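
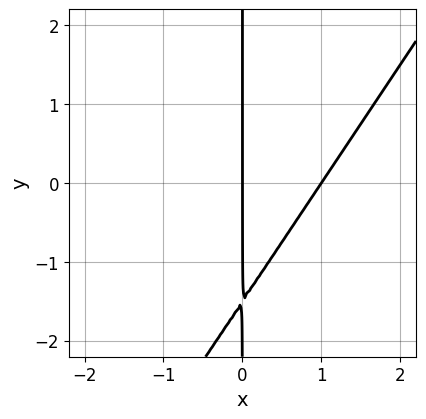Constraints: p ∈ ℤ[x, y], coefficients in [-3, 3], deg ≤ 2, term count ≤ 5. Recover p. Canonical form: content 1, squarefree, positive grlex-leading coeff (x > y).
Degree: no degree-1 curve has this shape, so deg p = 2.
Against the integer gridlines: the x-axis gridline crossings are at x ∈ {0, 1}; the visible y-axis segment lies entirely on the curve.
Fitting integer coefficients to these (and the overall shape) gives p.

3*x^2 - 2*x*y - 3*x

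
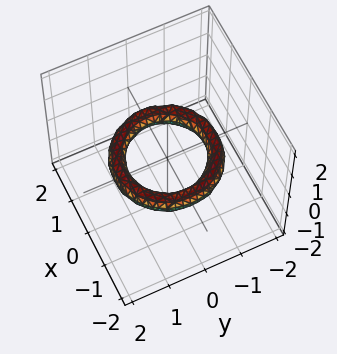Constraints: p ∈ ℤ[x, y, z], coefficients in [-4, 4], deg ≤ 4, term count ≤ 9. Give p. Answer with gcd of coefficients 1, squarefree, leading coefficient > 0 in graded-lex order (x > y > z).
x^4 + 2*x^2*y^2 + y^4 - 3*x^2 - 3*y^2 + 3*z^2 + 2

1. The degree is 4 — a generic line meets the surface in up to 4 points.
2. By symmetry, every cross-section ⟂ z is a circle, so x, y appear only via x² + y².
3. Against the integer gridlines: the surface avoids every integer z-axis point in the box; a circular section at z = 0 has radius exactly 1; the x-axis gridline crossings are at x ∈ {-1, 1}.
4. The integer polynomial consistent with all of this is the stated p.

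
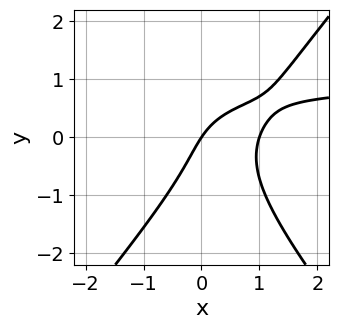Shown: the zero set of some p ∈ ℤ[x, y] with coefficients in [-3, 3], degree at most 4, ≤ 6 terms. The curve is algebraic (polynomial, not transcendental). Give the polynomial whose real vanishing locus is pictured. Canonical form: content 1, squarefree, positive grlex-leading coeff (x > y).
3*x^2*y - 2*y^3 - 3*x^2 + 3*x - 2*y

deg p = 3. A generic line meets the curve in up to 3 points.
From the axis intercepts and sections: among the integer gridlines, it crosses the x-axis at x ∈ {0, 1}; one y-axis crossing is at y = 0.
The integer polynomial consistent with all of this is the stated p.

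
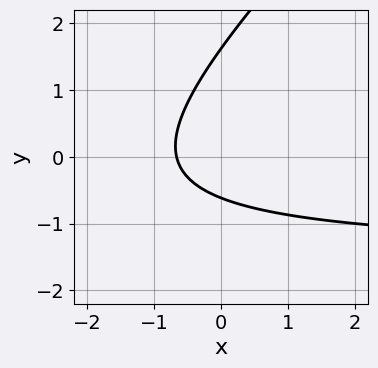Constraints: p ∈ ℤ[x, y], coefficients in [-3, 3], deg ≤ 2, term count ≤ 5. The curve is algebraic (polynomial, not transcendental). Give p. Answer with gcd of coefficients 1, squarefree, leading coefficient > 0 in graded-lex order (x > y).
First, the degree is 2 — a generic line meets the curve in up to 2 points.
Finally, putting this together gives p.

2*x*y - 2*y^2 + 3*x + 2*y + 2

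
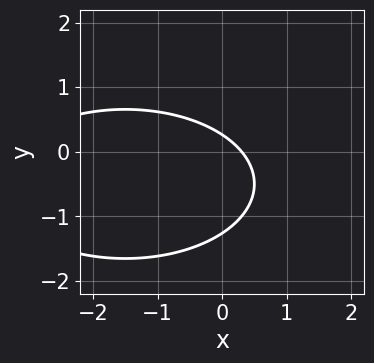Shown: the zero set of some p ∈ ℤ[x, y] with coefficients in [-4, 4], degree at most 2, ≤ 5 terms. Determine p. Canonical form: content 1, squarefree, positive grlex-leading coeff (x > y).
x^2 + 3*y^2 + 3*x + 3*y - 1

(a) The degree is 2 — no degree-1 curve has this shape.
(b) The integer polynomial consistent with all of this is the stated p.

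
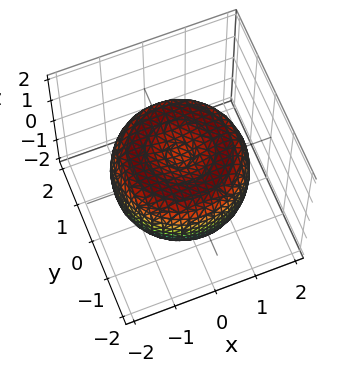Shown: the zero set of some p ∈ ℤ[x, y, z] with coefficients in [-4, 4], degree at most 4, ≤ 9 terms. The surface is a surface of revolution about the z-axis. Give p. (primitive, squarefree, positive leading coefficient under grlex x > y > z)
The degree is 4 — a generic line meets the surface in up to 4 points.
Symmetries: rotational symmetry about the z-axis ⇒ p depends on x, y only through x² + y².
Observable constraints: a circular section at z = -1 has radius exactly 1.
Solving for integer coefficients yields p as stated.

x^4 + 2*x^2*y^2 + y^4 - 2*x^2 - 2*y^2 + 2*z^2 - 1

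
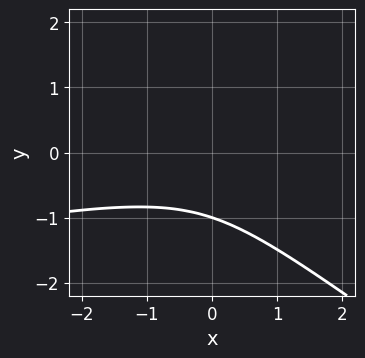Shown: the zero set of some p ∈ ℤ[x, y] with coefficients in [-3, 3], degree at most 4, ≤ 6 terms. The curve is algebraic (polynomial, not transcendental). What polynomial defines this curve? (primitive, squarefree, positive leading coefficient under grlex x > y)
deg p = 3. A generic line meets the curve in up to 3 points.
From the axis intercepts and sections: the curve avoids every integer x-axis point in the box; one y-axis crossing is at y = -1.
Solving for integer coefficients yields p as stated.

2*x*y^2 + 3*y^3 + x^2 - x*y + 3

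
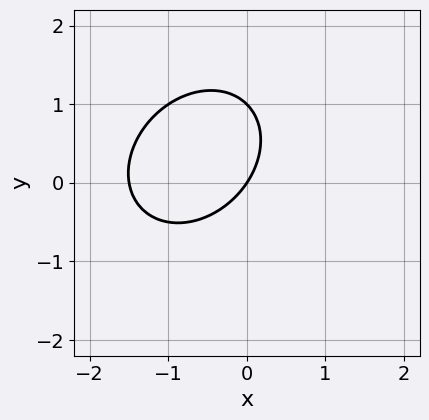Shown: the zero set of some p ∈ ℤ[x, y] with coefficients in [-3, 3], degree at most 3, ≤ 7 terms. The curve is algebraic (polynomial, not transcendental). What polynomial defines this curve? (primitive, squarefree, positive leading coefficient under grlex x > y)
2*x^2 - x*y + 2*y^2 + 3*x - 2*y

1. deg p = 2. No degree-1 curve has this shape.
2. Observable constraints: it crosses the x-axis at the gridline x = 0; among the integer gridlines, it crosses the y-axis at y ∈ {0, 1}.
3. Putting this together gives p.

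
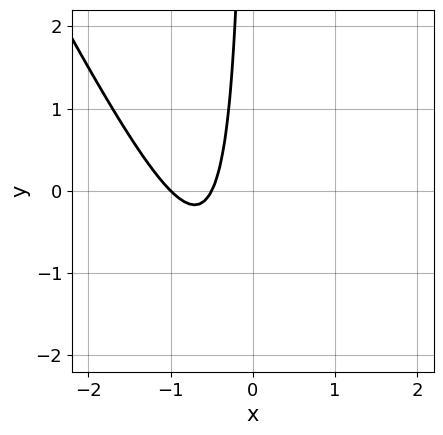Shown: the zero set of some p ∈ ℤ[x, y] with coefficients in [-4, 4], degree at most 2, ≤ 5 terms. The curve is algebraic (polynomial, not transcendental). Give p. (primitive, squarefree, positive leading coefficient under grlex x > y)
1. Degree: no degree-1 curve has this shape, so deg p = 2.
2. Against the integer gridlines: it crosses the x-axis at the gridline x = -1; the curve avoids every integer y-axis point in the box.
3. Solving for integer coefficients yields p as stated.

2*x^2 + x*y + 3*x + 1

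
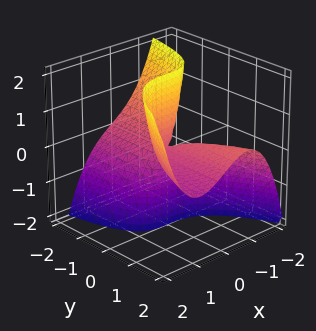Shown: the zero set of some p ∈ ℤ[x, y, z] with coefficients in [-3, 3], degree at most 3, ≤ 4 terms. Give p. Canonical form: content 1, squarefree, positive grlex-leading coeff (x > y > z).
Degree: the shape is more complex than any degree-2 surface, so deg p = 3.
From the visible intercepts: every point of the z-axis in the box is on the surface; it meets the x-axis at x = 0 (among the integer gridlines); every point of the y-axis in the box is on the surface.
Matching integer coefficients to the picture gives p.

2*x^3 - 2*x*y - 3*y*z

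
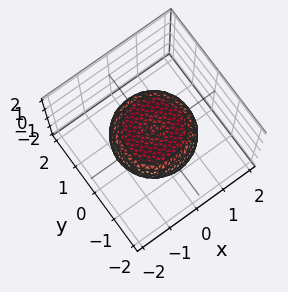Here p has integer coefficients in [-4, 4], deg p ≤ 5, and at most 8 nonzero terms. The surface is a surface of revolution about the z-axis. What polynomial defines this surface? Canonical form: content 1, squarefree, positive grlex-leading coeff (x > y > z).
1. deg p = 4.
2. By symmetry, the z-axis is an axis of rotation, so x and y enter only as x² + y².
3. Checking where it meets the axes: a circular section at z = 0 has radius between 1 and 2.
4. Putting this together gives p.

x^4 + 2*x^2*y^2 + y^4 - x^2 - y^2 + 3*z^2 - 1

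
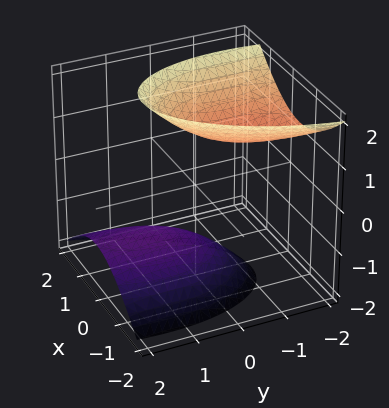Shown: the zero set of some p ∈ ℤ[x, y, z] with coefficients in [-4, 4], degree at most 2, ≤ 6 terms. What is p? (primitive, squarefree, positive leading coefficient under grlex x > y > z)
3*x^2 - x*y + y^2 + 2*y*z - 2*z^2 + 3

The picture has 2 separate pieces. Treating them together as one polynomial.
deg p = 2. A generic line meets the surface in up to 2 points.
Reading off the gridlines: no y-intercept at any integer in the box; the surface avoids every integer x-axis point in the box.
Assembling these constraints gives the stated polynomial.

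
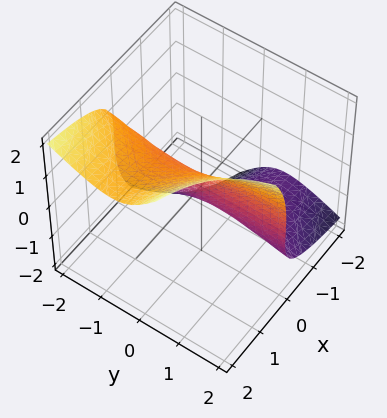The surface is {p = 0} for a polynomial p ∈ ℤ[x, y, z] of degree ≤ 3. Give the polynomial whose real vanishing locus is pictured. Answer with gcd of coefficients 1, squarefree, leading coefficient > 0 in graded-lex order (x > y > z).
(a) Degree: the shape is more complex than any degree-2 surface, so deg p = 3.
(b) Checking where it meets the axes: one z-axis crossing is at z = 0; it crosses the x-axis at the gridline x = 0; every point of the y-axis in the box is on the surface.
(c) Fitting integer coefficients to these (and the overall shape) gives p.

2*x*y^2 + 2*x*y*z - z^3 + 2*x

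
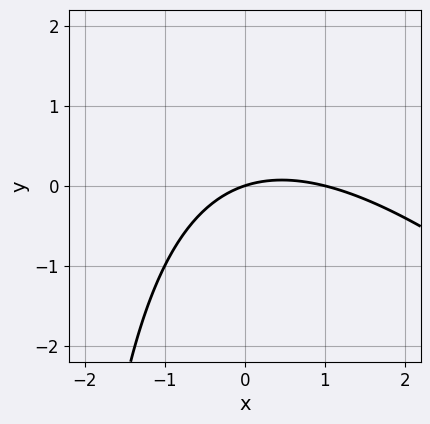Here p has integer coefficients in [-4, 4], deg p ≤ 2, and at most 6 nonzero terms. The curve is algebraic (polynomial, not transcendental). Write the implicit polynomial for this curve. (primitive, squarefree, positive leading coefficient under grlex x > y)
deg p = 2.
From the axis intercepts and sections: the x-axis gridline crossings are at x ∈ {0, 1}; one y-axis crossing is at y = 0.
Together with the visible shape, these determine p as stated.

x^2 + x*y - x + 3*y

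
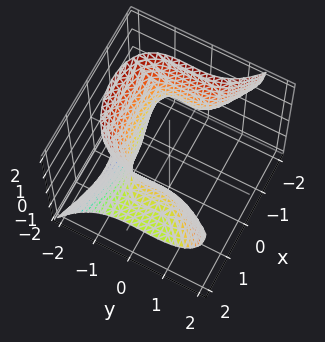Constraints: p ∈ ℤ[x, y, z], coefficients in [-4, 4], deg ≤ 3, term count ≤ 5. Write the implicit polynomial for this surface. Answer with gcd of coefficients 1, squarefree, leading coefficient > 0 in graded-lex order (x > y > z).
1. The degree is 3 — a generic line meets the surface in up to 3 points.
2. Observable constraints: no x-intercept at any integer in the box; it misses every integer gridline on the z-axis.
3. Solving for integer coefficients yields p as stated.

2*x^2*z + x*y^2 - 2*y^3 - 2*z^2 - 1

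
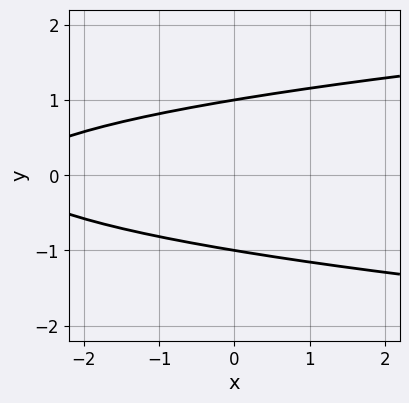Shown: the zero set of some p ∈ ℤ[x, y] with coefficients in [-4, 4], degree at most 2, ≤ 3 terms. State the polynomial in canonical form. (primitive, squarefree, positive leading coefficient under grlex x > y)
3*y^2 - x - 3

1. The degree is 2 — the shape is more complex than any degree-1 curve.
2. Symmetries: mirror symmetry y ↦ −y ⇒ only even powers of y.
3. Observable constraints: the y-axis gridline crossings are at y ∈ {-1, 1}; the curve avoids every integer x-axis point in the box.
4. These observations pin down the coefficients.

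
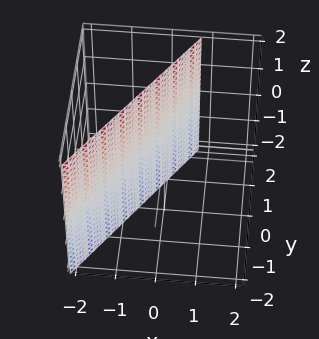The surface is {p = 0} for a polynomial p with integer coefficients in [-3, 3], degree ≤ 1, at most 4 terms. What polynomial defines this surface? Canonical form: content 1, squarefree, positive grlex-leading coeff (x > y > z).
3*x - 2*y + 2

(a) Degree: the surface is flat (a plane), so deg p = 1.
(b) From the visible intercepts: no z-intercept at any integer in the box; it crosses the y-axis at the gridline y = 1.
(c) These observations pin down the coefficients.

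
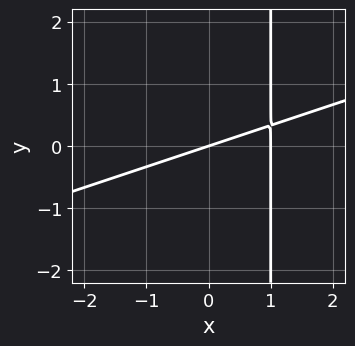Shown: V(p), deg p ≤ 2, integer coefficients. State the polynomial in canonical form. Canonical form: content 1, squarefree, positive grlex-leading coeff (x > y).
x^2 - 3*x*y - x + 3*y

(a) deg p = 2. A generic line meets the curve in up to 2 points.
(b) Observable constraints: it crosses the y-axis at the gridline y = 0; among the integer gridlines, it crosses the x-axis at x ∈ {0, 1}.
(c) Fitting integer coefficients to these (and the overall shape) gives p.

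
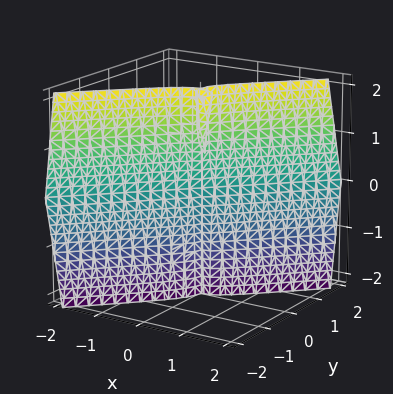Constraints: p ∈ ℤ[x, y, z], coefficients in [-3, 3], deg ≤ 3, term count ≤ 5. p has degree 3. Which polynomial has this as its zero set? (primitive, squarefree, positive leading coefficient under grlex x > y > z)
2*x^3 + x*y*z - 2*y^3

The picture has 3 separate pieces. They look like related sheets of one shape, so recover p as a whole.
Degree: no degree-2 surface has this shape, so deg p = 3.
Observable constraints: one y-axis crossing is at y = 0; it meets the x-axis at x = 0 (among the integer gridlines).
Fitting integer coefficients to these (and the overall shape) gives p. Check: (0, 0, -2) on the z-axis lies on the surface, and p(0, 0, -2) = 0. ✓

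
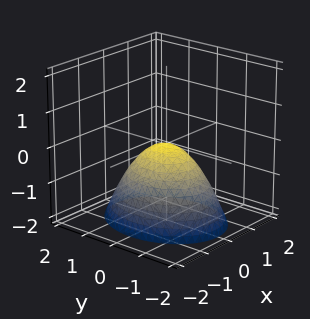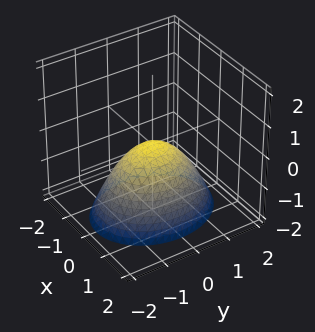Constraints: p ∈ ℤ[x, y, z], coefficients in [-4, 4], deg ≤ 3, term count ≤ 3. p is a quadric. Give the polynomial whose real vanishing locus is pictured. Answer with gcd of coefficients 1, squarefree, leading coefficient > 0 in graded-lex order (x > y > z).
3*x^2 + 2*y^2 + 3*z

First, deg p = 2. A paraboloid; a quadric.
Next, symmetries: mirror symmetry x ↦ −x ⇒ only even powers of x; the y ↦ −y reflection is a symmetry, so y appears only in even powers.
Next, observable constraints: it meets the x-axis at x = 0 (among the integer gridlines); it meets the y-axis at y = 0 (among the integer gridlines); it meets the z-axis at z = 0 (among the integer gridlines).
Finally, these observations pin down the coefficients.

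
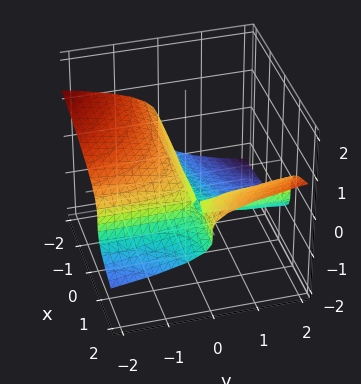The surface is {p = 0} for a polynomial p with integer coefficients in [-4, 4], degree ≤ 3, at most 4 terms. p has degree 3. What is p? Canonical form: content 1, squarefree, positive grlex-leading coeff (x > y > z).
3*z^3 - x*y + z^2 + y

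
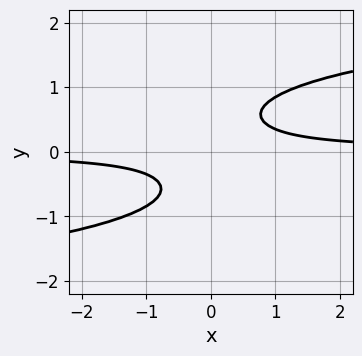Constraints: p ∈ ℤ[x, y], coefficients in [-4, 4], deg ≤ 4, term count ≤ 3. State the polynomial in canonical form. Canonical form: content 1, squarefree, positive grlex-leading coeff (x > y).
3*y^4 - 3*x*y + 1

1. Degree: the shape is more complex than any degree-3 curve, so deg p = 4.
2. Reading off the gridlines: the curve avoids every integer y-axis point in the box; the curve avoids every integer x-axis point in the box.
3. Putting this together gives p.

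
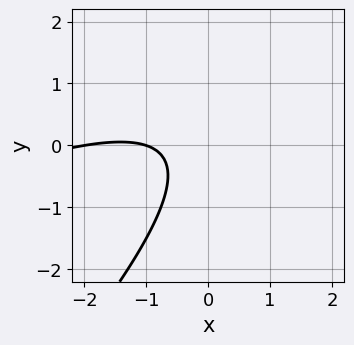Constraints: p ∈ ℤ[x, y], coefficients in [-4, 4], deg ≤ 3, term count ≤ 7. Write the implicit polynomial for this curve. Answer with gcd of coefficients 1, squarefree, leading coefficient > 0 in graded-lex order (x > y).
1. The degree is 2 — no degree-1 curve has this shape.
2. Against the integer gridlines: no y-intercept at any integer in the box; the x-axis gridline crossings are at x ∈ {-2, -1}.
3. Solving for integer coefficients yields p as stated.

x^2 - 3*x*y + 2*y^2 + 3*x + 2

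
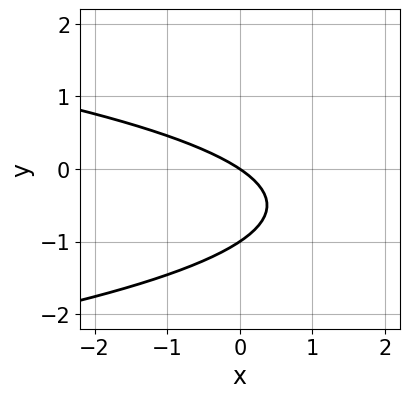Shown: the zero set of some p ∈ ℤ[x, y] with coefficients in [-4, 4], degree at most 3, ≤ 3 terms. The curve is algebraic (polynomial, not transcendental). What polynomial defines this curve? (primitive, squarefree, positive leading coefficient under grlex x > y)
3*y^2 + 2*x + 3*y

First, degree: no degree-1 curve has this shape, so deg p = 2.
Then, from the visible intercepts: one x-axis crossing is at x = 0; among the integer gridlines, it crosses the y-axis at y ∈ {-1, 0}.
Finally, assembling these constraints gives the stated polynomial.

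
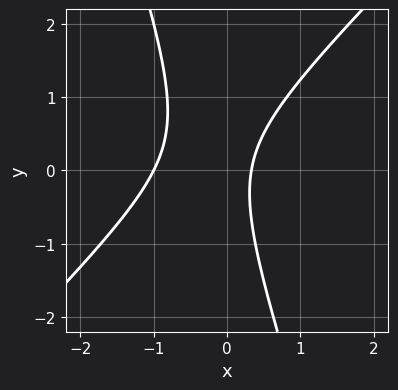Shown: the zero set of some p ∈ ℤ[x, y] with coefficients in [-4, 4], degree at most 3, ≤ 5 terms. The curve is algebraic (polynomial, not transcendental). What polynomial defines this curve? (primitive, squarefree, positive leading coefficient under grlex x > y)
3*x^2 - 2*x*y - y^2 + 2*x - 1

1. deg p = 2. A generic line meets the curve in up to 2 points.
2. Checking where it meets the axes: it misses every integer gridline on the y-axis; it meets the x-axis at x = -1 (among the integer gridlines).
3. Solving for integer coefficients yields p as stated.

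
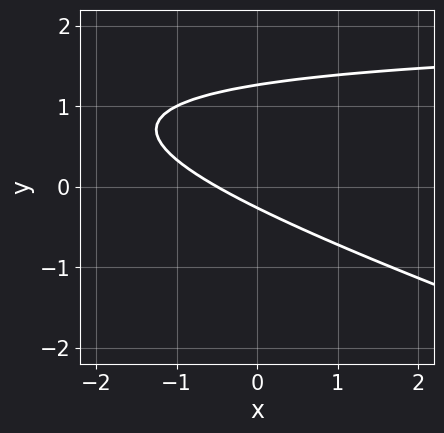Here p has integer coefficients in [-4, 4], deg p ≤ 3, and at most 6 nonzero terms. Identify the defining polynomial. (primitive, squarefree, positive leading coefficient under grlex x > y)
x*y + 3*y^2 - 2*x - 3*y - 1

deg p = 2.
The integer polynomial consistent with all of this is the stated p.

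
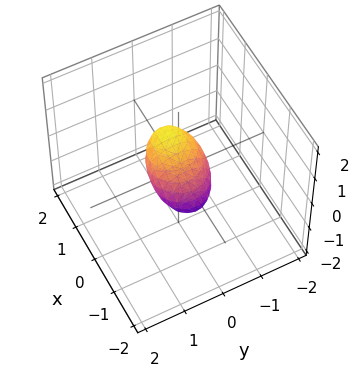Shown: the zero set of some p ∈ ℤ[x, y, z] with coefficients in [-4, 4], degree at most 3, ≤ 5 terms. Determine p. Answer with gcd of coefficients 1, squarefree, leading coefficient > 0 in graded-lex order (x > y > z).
Degree: the shape is more complex than any degree-1 surface, so deg p = 2.
Matching integer coefficients to the picture gives p.

2*x^2 - 3*x*z + 2*y^2 + 3*z^2 - 1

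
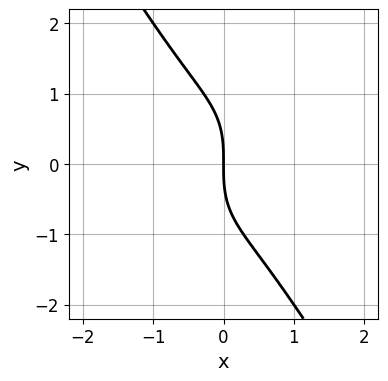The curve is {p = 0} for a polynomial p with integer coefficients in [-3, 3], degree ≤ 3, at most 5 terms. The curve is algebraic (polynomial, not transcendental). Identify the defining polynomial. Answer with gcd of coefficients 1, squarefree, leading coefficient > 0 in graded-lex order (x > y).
1. The degree is 3 — the shape is more complex than any degree-2 curve.
2. Observable constraints: it meets the x-axis at x = 0 (among the integer gridlines); it meets the y-axis at y = 0 (among the integer gridlines).
3. Matching integer coefficients to the picture gives p.

3*x^3 - x^2*y + y^3 + 3*x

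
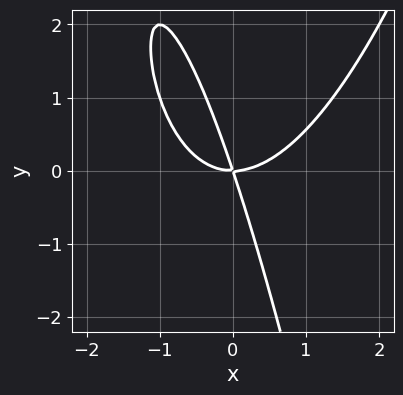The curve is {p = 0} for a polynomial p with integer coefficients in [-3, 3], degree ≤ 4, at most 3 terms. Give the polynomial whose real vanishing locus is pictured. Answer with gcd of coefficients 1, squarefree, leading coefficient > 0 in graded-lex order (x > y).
2*x^3 - 3*x*y - y^2

Degree: a generic line meets the curve in up to 3 points, so deg p = 3.
From the visible intercepts: it crosses the y-axis at the gridline y = 0; one x-axis crossing is at x = 0.
The integer polynomial consistent with all of this is the stated p.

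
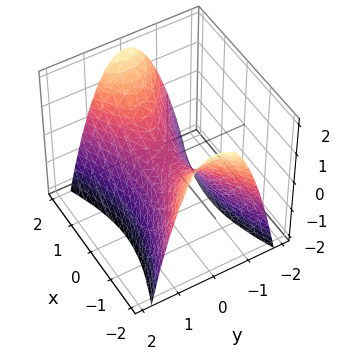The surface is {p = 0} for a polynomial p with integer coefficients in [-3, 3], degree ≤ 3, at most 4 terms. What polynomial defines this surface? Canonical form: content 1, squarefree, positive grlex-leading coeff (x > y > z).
x^2 - 3*y^2 - 2*z

(a) Degree: a hyperbolic paraboloid; a quadric, so deg p = 2.
(b) Symmetries: it's symmetric under y → −y, forcing even powers of y; it's symmetric under x → −x, forcing even powers of x.
(c) Observable constraints: it crosses the x-axis at the gridline x = 0; it crosses the z-axis at the gridline z = 0.
(d) The integer polynomial consistent with all of this is the stated p.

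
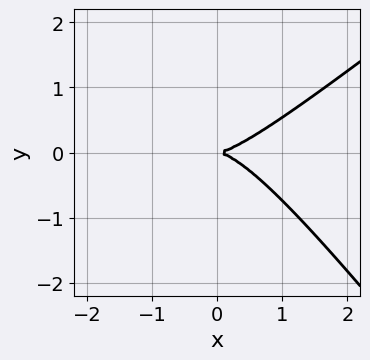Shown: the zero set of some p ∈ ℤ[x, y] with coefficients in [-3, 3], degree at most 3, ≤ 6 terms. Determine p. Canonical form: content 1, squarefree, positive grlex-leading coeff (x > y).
2*x^3 - x^2*y - 2*x*y^2 - 3*y^2

First, degree: the shape is more complex than any degree-2 curve, so deg p = 3.
Next, reading off the gridlines: it meets the x-axis at x = 0 (among the integer gridlines); it crosses the y-axis at the gridline y = 0.
Finally, putting this together gives p.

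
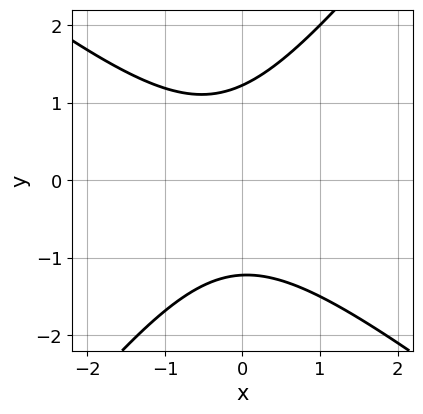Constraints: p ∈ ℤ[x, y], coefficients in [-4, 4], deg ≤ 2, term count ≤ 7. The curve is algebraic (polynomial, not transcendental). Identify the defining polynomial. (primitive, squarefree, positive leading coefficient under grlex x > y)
2*x^2 + x*y - 2*y^2 + x + 3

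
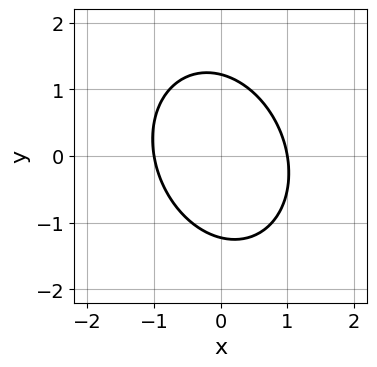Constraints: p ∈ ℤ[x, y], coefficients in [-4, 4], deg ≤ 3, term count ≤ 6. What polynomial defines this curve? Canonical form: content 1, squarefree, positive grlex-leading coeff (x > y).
3*x^2 + x*y + 2*y^2 - 3

Degree: the shape is more complex than any degree-1 curve, so deg p = 2.
Observable constraints: among the integer gridlines, it crosses the x-axis at x ∈ {-1, 1}.
Fitting integer coefficients to these (and the overall shape) gives p.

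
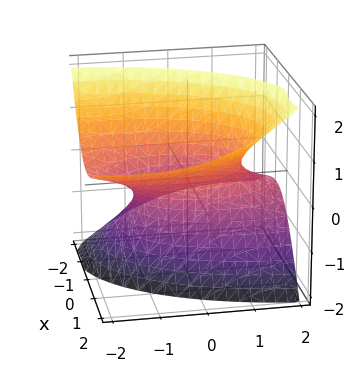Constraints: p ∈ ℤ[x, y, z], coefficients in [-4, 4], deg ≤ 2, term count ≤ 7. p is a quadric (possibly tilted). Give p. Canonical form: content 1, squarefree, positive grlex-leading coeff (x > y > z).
First, deg p = 2.
Then, checking where it meets the axes: no z-intercept at any integer in the box.
Finally, putting this together gives p.

3*x^2 - 3*x*z + y^2 + 3*y*z - 3*z^2 - 2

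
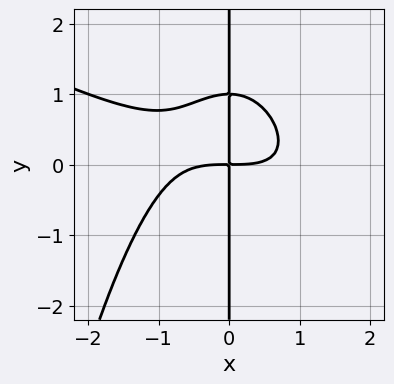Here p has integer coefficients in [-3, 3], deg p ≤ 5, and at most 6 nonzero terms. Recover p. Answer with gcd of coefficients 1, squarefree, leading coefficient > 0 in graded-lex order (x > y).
x^4 + 2*x^3*y + 3*x*y^2 - 3*x*y

First, deg p = 4.
Then, observable constraints: the visible y-axis segment lies entirely on the curve.
Finally, putting this together gives p.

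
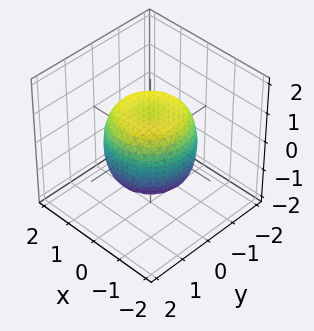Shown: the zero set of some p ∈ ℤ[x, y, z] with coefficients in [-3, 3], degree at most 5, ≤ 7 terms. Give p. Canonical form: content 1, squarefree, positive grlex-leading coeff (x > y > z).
x^4 + 2*x^2*y^2 + y^4 - x^2 - y^2 + z^2 - 1

1. deg p = 4. The shape is more complex than any degree-3 surface.
2. Symmetry: the z-axis is an axis of rotation, so x and y enter only as x² + y².
3. Against the integer gridlines: a circular section at z = 0 has radius between 1 and 2; among the integer gridlines, it crosses the z-axis at z ∈ {-1, 1}.
4. The integer polynomial consistent with all of this is the stated p.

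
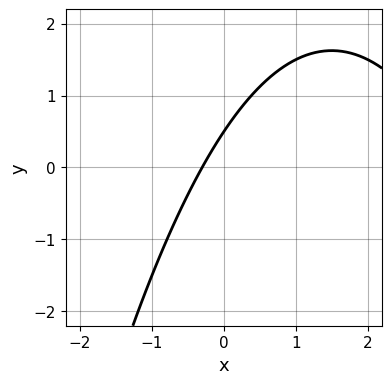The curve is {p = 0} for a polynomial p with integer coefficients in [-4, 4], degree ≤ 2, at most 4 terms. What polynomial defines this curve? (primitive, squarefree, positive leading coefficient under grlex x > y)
x^2 - 3*x + 2*y - 1

Degree: no degree-1 curve has this shape, so deg p = 2.
Matching integer coefficients to the picture gives p.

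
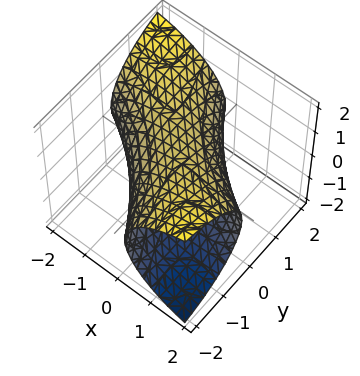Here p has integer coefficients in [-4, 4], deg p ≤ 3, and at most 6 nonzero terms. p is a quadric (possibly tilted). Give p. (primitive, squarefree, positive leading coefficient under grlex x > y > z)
Degree: a generic line meets the surface in up to 2 points, so deg p = 2.
Matching integer coefficients to the picture gives p.

x^2 + 3*x*y + y^2 + 2*z^2 - 3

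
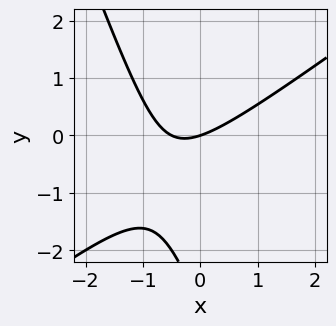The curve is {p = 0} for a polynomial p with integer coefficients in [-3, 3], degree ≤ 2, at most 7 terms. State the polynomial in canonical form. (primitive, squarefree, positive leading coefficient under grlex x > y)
deg p = 2. The shape is more complex than any degree-1 curve.
Observable constraints: it meets the y-axis at y = 0 (among the integer gridlines); it crosses the x-axis at the gridline x = 0.
Matching integer coefficients to the picture gives p.

2*x^2 - 2*x*y - y^2 + x - 3*y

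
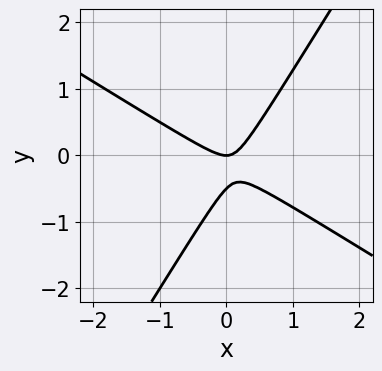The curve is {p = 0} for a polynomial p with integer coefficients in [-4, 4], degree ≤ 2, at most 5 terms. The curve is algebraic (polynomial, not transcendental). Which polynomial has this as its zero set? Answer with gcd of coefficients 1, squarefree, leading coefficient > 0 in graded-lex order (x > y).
2*x^2 + 2*x*y - 2*y^2 - y

First, the degree is 2 — no degree-1 curve has this shape.
Next, observable constraints: it crosses the y-axis at the gridline y = 0; it crosses the x-axis at the gridline x = 0.
Finally, assembling these constraints gives the stated polynomial.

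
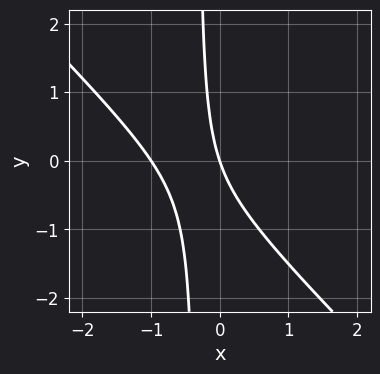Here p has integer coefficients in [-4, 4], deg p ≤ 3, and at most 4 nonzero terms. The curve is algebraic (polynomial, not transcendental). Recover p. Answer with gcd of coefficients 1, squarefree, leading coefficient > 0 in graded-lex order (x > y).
1. The degree is 2 — a generic line meets the curve in up to 2 points.
2. Observable constraints: the x-axis gridline crossings are at x ∈ {-1, 0}; it crosses the y-axis at the gridline y = 0.
3. Putting this together gives p.

3*x^2 + 3*x*y + 3*x + y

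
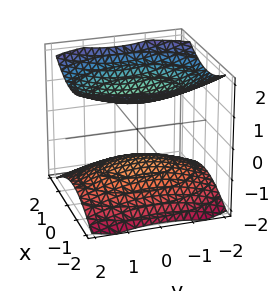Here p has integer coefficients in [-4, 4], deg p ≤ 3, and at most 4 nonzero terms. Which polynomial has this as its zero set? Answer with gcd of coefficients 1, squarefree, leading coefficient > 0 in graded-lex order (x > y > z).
1. The picture has 2 separate pieces. Treating them together as one polynomial.
2. Degree: two sheets facing apart; a quadric, so deg p = 2.
3. Symmetries: it's symmetric under z → −z, forcing even powers of z; mirror symmetry x ↦ −x ⇒ only even powers of x; mirror symmetry y ↦ −y ⇒ only even powers of y.
4. Reading off the gridlines: the z-axis gridline crossings are at z ∈ {-1, 1}; the surface avoids every integer y-axis point in the box; it misses every integer gridline on the x-axis.
5. Matching integer coefficients to the picture gives p.

2*x^2 + y^2 - 3*z^2 + 3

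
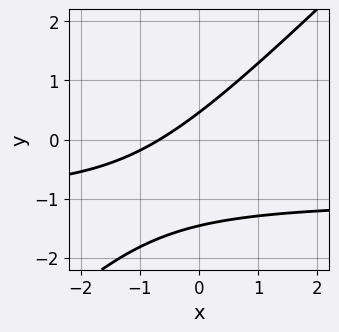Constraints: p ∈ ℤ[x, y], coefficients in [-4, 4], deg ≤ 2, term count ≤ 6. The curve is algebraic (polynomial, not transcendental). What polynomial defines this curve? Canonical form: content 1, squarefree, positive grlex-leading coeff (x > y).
3*x*y - 3*y^2 + 3*x - 3*y + 2

1. The degree is 2 — the shape is more complex than any degree-1 curve.
2. The integer polynomial consistent with all of this is the stated p.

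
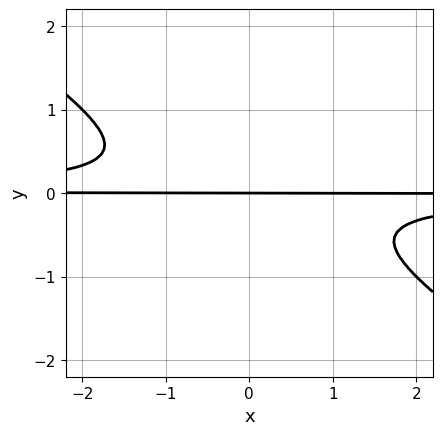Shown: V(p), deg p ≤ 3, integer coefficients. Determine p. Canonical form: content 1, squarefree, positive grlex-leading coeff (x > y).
2*x*y^2 + 3*y^3 + y

Degree: the shape is more complex than any degree-2 curve, so deg p = 3.
Observable constraints: it crosses the y-axis at the gridline y = 0; the visible x-axis segment lies entirely on the curve.
Assembling these constraints gives the stated polynomial.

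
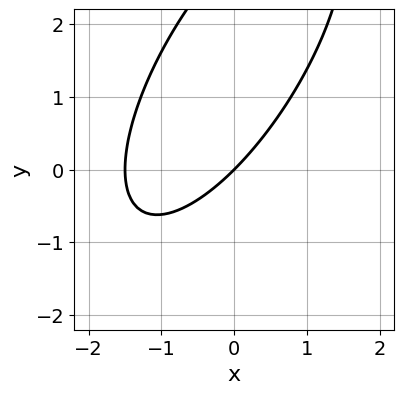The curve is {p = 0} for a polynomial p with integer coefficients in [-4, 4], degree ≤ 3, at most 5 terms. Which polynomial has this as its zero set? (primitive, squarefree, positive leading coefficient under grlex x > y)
2*x^2 - 2*x*y + y^2 + 3*x - 3*y

First, deg p = 2. The shape is more complex than any degree-1 curve.
Then, reading off the gridlines: one x-axis crossing is at x = 0; it crosses the y-axis at the gridline y = 0.
Finally, together with the visible shape, these determine p as stated.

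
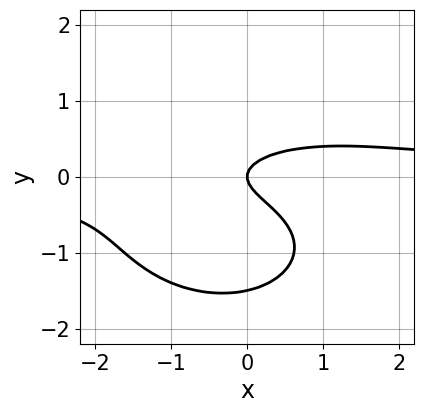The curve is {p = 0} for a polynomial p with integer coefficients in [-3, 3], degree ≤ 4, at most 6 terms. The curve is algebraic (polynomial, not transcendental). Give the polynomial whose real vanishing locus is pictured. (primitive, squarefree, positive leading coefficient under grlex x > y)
x^2*y + 2*y^3 + 3*y^2 - x

(a) deg p = 3. The shape is more complex than any degree-2 curve.
(b) Checking where it meets the axes: it meets the x-axis at x = 0 (among the integer gridlines); one y-axis crossing is at y = 0.
(c) Together with the visible shape, these determine p as stated.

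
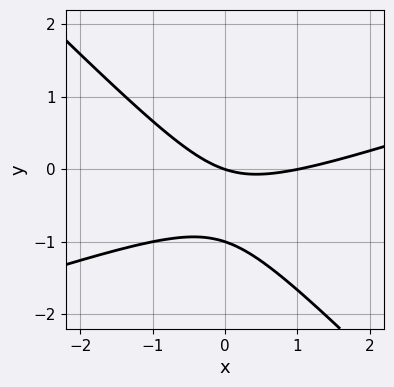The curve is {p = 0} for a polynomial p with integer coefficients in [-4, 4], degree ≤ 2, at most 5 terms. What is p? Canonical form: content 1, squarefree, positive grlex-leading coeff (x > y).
x^2 - 2*x*y - 3*y^2 - x - 3*y

The degree is 2 — no degree-1 curve has this shape.
Against the integer gridlines: among the integer gridlines, it crosses the y-axis at y ∈ {-1, 0}; the x-axis gridline crossings are at x ∈ {0, 1}.
Fitting integer coefficients to these (and the overall shape) gives p.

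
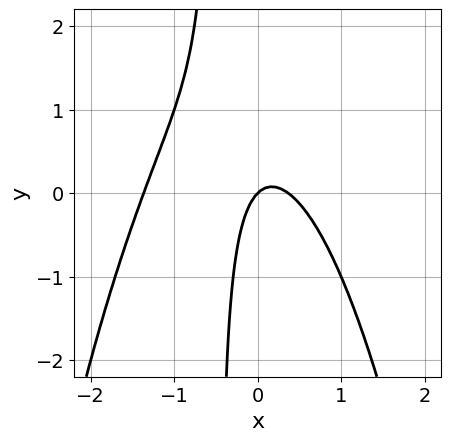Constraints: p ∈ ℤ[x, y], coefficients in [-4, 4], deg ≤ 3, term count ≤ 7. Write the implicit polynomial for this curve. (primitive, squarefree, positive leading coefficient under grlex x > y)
First, the degree is 3 — no degree-2 curve has this shape.
Next, checking where it meets the axes: it crosses the x-axis at the gridline x = 0; it meets the y-axis at y = 0 (among the integer gridlines).
Finally, fitting integer coefficients to these (and the overall shape) gives p.

2*x^3 + 2*x^2 + 2*x*y - x + y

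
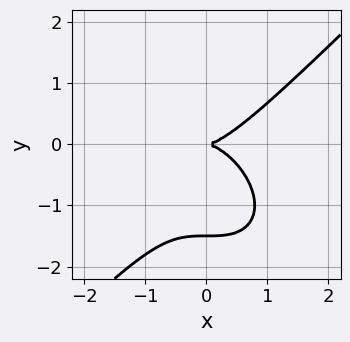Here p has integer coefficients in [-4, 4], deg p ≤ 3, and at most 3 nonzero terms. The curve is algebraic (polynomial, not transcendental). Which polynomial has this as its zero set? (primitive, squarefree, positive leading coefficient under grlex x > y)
2*x^3 - 2*y^3 - 3*y^2

First, degree: a generic line meets the curve in up to 3 points, so deg p = 3.
Then, checking where it meets the axes: it crosses the x-axis at the gridline x = 0; one y-axis crossing is at y = 0.
Finally, the integer polynomial consistent with all of this is the stated p.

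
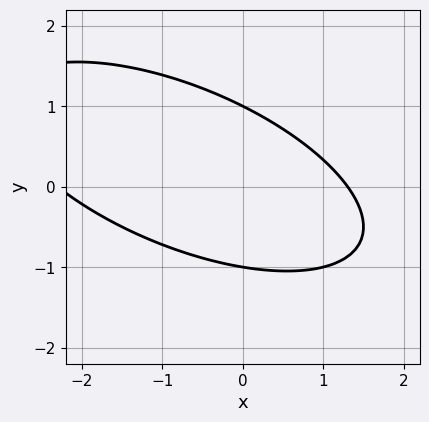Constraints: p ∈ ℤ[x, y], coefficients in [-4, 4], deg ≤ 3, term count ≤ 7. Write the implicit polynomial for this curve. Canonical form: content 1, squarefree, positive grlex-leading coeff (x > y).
Degree: a generic line meets the curve in up to 2 points, so deg p = 2.
From the visible intercepts: among the integer gridlines, it crosses the y-axis at y ∈ {-1, 1}.
These observations pin down the coefficients.

x^2 + 2*x*y + 3*y^2 + x - 3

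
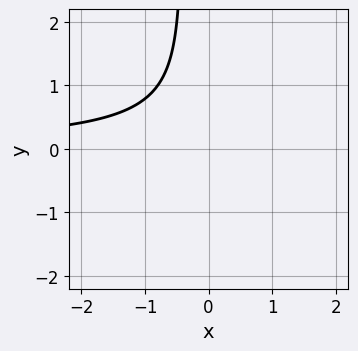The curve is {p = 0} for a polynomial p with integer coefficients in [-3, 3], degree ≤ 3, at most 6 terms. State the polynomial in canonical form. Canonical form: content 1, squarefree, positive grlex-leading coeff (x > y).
2*x*y^2 + 3*x*y + y^2 + 3

First, the degree is 3 — a generic line meets the curve in up to 3 points.
Next, reading off the gridlines: the curve avoids every integer x-axis point in the box; it misses every integer gridline on the y-axis.
Finally, matching integer coefficients to the picture gives p.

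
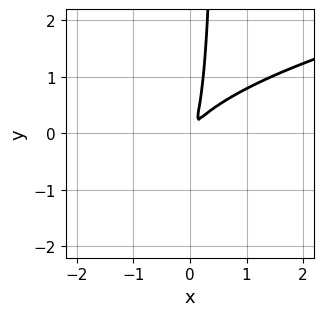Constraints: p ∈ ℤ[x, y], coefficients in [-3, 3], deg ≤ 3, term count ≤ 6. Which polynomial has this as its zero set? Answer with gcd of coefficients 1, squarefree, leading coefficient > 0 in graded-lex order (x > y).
(a) The degree is 3 — no degree-2 curve has this shape.
(b) The integer polynomial consistent with all of this is the stated p.

2*x*y^2 - 3*x^2 + 3*x*y - y^2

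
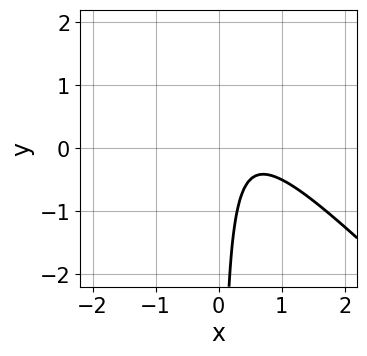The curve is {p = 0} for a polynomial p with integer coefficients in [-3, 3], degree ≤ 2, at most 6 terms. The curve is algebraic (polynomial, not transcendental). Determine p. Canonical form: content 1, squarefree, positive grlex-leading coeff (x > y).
deg p = 2. No degree-1 curve has this shape.
Reading off the gridlines: no y-intercept at any integer in the box; the curve avoids every integer x-axis point in the box.
Together with the visible shape, these determine p as stated.

2*x^2 + 2*x*y - 2*x + 1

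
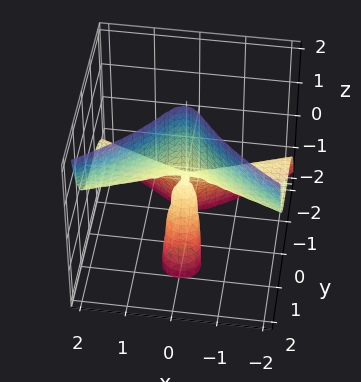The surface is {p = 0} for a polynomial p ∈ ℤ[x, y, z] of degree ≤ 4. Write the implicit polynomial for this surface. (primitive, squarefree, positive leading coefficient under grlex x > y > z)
(a) deg p = 3.
(b) From the visible intercepts: the visible z-axis segment lies entirely on the surface; it crosses the y-axis at the gridline y = 0; the visible x-axis segment lies entirely on the surface.
(c) Putting this together gives p.

2*x^2*z - 2*y^3 - y*z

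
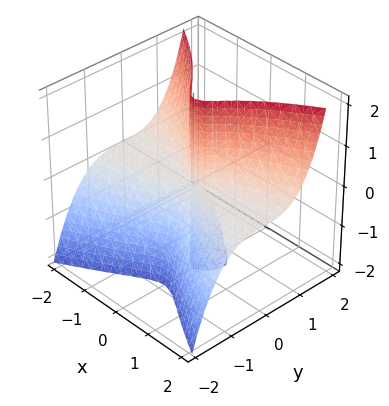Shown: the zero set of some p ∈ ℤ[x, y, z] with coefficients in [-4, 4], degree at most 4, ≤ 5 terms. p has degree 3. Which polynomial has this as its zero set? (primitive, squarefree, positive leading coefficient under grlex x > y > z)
2*x^2*z - 3*y^3 - y*z

(a) The degree is 3 — a generic line meets the surface in up to 3 points.
(b) Observable constraints: it meets the y-axis at y = 0 (among the integer gridlines); every point of the z-axis in the box is on the surface; the visible x-axis segment lies entirely on the surface.
(c) Fitting integer coefficients to these (and the overall shape) gives p.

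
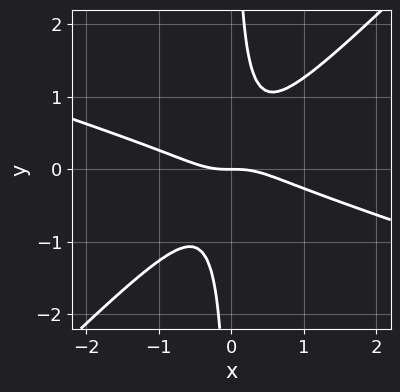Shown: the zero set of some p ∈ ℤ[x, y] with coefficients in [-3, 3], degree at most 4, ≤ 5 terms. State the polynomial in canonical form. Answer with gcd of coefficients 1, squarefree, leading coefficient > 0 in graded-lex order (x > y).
First, the degree is 3 — a generic line meets the curve in up to 3 points.
Next, checking where it meets the axes: it meets the y-axis at y = 0 (among the integer gridlines); one x-axis crossing is at x = 0.
Finally, fitting integer coefficients to these (and the overall shape) gives p.

x^3 + 2*x^2*y - 3*x*y^2 + y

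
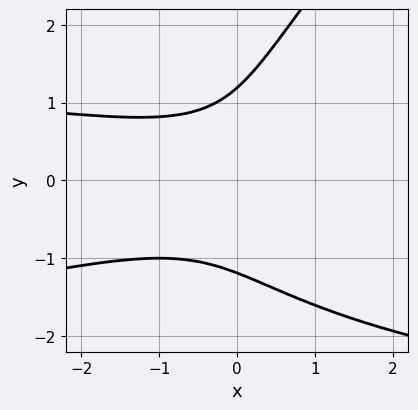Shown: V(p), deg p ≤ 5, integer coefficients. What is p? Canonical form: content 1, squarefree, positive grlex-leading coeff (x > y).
x*y^3 - y^4 + 3*x*y^2 + x^2 + 2

(a) deg p = 4.
(b) Against the integer gridlines: the curve avoids every integer x-axis point in the box.
(c) These observations pin down the coefficients.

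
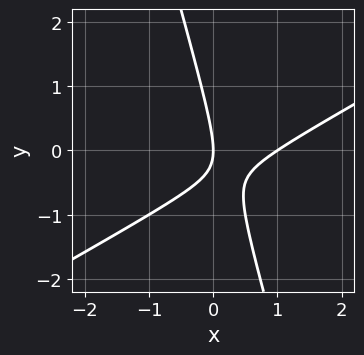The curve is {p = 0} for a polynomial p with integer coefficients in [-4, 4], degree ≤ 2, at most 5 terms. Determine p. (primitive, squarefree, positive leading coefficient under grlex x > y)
(a) Degree: no degree-1 curve has this shape, so deg p = 2.
(b) Against the integer gridlines: the x-axis gridline crossings are at x ∈ {0, 1}; one y-axis crossing is at y = 0.
(c) Assembling these constraints gives the stated polynomial.

2*x^2 - 3*x*y - y^2 - 2*x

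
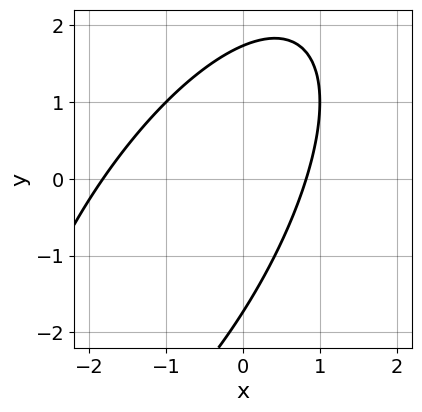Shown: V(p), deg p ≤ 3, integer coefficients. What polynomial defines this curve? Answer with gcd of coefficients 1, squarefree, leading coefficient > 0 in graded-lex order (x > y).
2*x^2 - 2*x*y + y^2 + 2*x - 3

First, the degree is 2 — the shape is more complex than any degree-1 curve.
Finally, matching integer coefficients to the picture gives p.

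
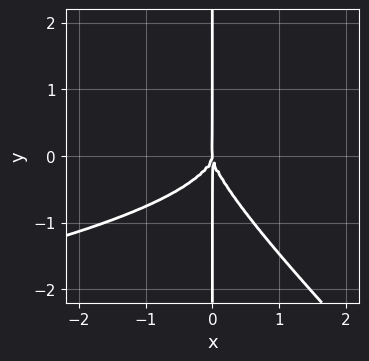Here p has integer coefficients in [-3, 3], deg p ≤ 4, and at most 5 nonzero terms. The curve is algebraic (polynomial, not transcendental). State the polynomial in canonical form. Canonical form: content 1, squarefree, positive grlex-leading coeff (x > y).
x^2*y^2 + x*y^3 + x^3

(a) The degree is 4 — the shape is more complex than any degree-3 curve.
(b) Reading off the gridlines: it crosses the x-axis at the gridline x = 0; every point of the y-axis in the box is on the curve.
(c) Putting this together gives p.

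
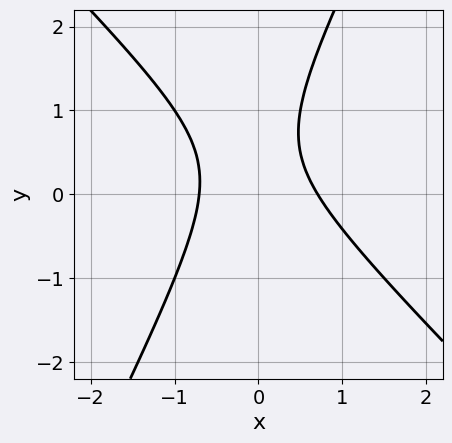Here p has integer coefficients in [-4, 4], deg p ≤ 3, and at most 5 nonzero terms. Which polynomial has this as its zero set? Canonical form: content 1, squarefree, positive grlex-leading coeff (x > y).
(a) Degree: a generic line meets the curve in up to 2 points, so deg p = 2.
(b) Reading off the gridlines: the curve avoids every integer y-axis point in the box.
(c) The integer polynomial consistent with all of this is the stated p.

2*x^2 + x*y - y^2 + y - 1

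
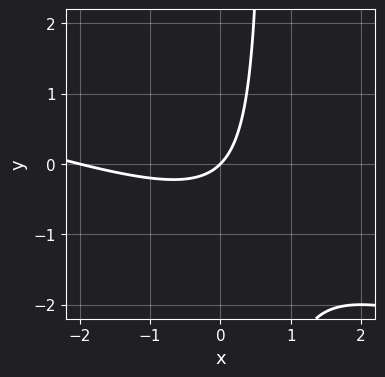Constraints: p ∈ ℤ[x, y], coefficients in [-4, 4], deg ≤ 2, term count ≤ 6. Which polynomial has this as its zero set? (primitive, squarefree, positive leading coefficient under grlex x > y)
x^2 + 3*x*y + 2*x - 2*y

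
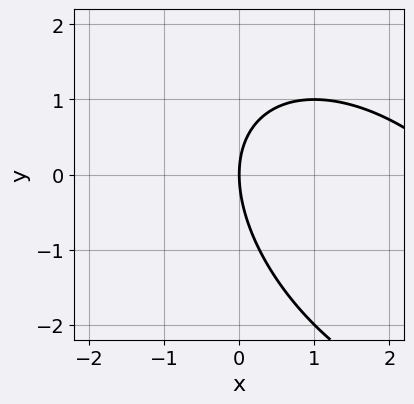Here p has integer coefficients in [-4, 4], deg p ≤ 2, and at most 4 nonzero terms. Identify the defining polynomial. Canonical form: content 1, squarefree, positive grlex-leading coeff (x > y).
First, the degree is 2 — a generic line meets the curve in up to 2 points.
Then, observable constraints: it crosses the y-axis at the gridline y = 0; it meets the x-axis at x = 0 (among the integer gridlines).
Finally, matching integer coefficients to the picture gives p.

x^2 + x*y + y^2 - 3*x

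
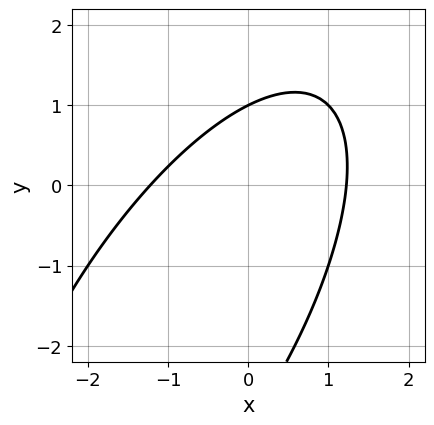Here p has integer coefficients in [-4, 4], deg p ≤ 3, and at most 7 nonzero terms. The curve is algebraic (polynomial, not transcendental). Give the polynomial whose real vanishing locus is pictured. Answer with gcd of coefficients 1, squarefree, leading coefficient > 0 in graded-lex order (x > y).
1. The degree is 2 — the shape is more complex than any degree-1 curve.
2. Observable constraints: it meets the y-axis at y = 1 (among the integer gridlines).
3. Fitting integer coefficients to these (and the overall shape) gives p.

2*x^2 - 2*x*y + y^2 + 2*y - 3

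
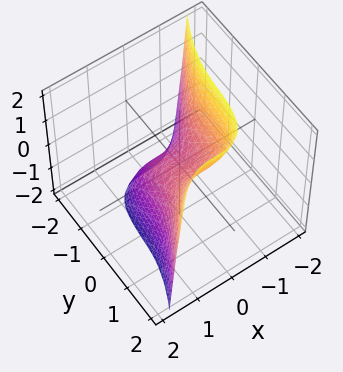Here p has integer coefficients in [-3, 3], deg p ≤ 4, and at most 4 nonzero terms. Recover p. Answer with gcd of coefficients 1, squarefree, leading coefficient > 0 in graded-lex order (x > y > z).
First, degree: no degree-2 surface has this shape, so deg p = 3.
Next, against the integer gridlines: it meets the y-axis at y = 0 (among the integer gridlines); it meets the x-axis at x = 0 (among the integer gridlines); it meets the z-axis at z = 0 (among the integer gridlines).
Finally, assembling these constraints gives the stated polynomial.

3*x^3 - y^3 - y + 2*z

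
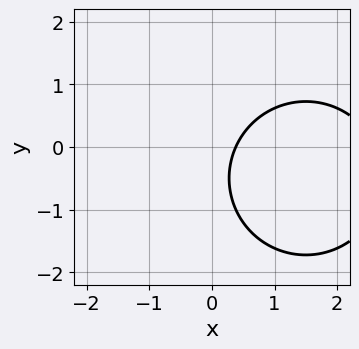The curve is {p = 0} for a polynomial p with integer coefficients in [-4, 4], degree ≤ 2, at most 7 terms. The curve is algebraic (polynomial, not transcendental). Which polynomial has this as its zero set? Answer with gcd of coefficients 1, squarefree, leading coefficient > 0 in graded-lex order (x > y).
x^2 + y^2 - 3*x + y + 1

First, the degree is 2 — no degree-1 curve has this shape.
Next, against the integer gridlines: the curve avoids every integer y-axis point in the box.
Finally, fitting integer coefficients to these (and the overall shape) gives p.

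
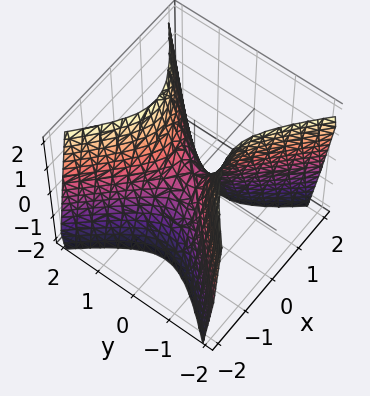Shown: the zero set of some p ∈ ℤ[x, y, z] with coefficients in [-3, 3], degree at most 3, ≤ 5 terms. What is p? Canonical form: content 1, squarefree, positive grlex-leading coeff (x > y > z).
2*x^2 - 2*y^2 + z

(a) deg p = 2. A saddle surface; a quadric.
(b) Symmetries: it's symmetric under x → −x, forcing even powers of x; it's symmetric under y → −y, forcing even powers of y.
(c) Checking where it meets the axes: it crosses the y-axis at the gridline y = 0; one z-axis crossing is at z = 0; one x-axis crossing is at x = 0.
(d) Assembling these constraints gives the stated polynomial.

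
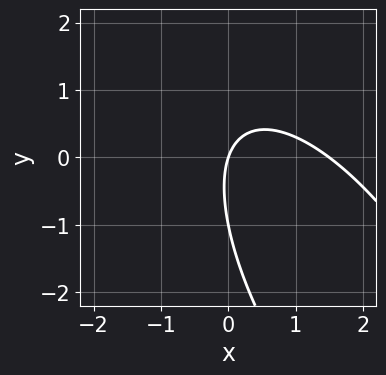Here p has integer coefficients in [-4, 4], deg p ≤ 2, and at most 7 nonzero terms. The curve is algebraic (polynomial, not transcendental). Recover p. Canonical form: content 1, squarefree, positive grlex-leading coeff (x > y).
2*x^2 + 2*x*y + y^2 - 3*x + y

Degree: no degree-1 curve has this shape, so deg p = 2.
From the visible intercepts: one x-axis crossing is at x = 0; among the integer gridlines, it crosses the y-axis at y ∈ {-1, 0}.
These observations pin down the coefficients.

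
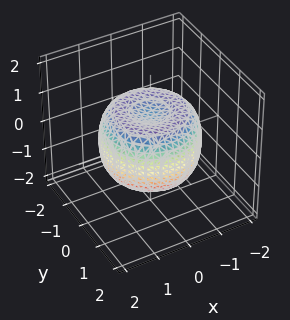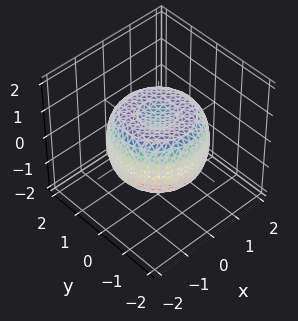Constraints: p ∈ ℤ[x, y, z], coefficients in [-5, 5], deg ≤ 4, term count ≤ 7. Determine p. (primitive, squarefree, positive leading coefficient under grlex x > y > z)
2*x^4 + 4*x^2*y^2 + 2*y^4 - 3*x^2 - 3*y^2 + 3*z^2 - 2

1. The degree is 4 — a generic line meets the surface in up to 4 points.
2. By symmetry, the surface is invariant under rotation about z: p = q(x² + y², z).
3. Observable constraints: a circular section at z = -1 has radius between 0 and 1.
4. Putting this together gives p.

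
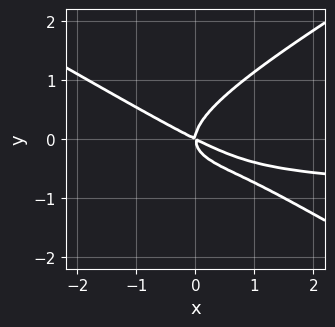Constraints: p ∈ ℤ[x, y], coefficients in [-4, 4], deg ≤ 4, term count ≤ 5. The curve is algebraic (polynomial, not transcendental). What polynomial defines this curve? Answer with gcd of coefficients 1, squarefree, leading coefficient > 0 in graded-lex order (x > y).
1. Degree: no degree-2 curve has this shape, so deg p = 3.
2. Against the integer gridlines: it crosses the x-axis at the gridline x = 0; it crosses the y-axis at the gridline y = 0.
3. Fitting integer coefficients to these (and the overall shape) gives p.

x^2*y - 3*y^3 + x^2 + 2*x*y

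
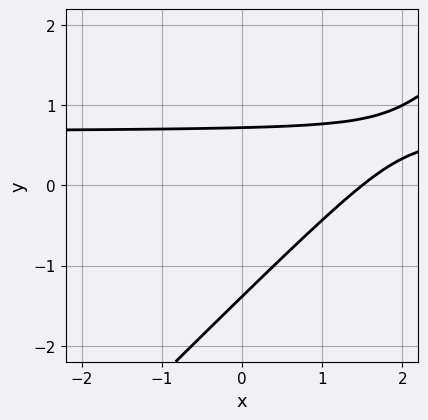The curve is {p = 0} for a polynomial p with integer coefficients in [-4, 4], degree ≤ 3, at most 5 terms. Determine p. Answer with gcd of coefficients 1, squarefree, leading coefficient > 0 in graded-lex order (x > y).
First, degree: no degree-1 curve has this shape, so deg p = 2.
Finally, matching integer coefficients to the picture gives p.

3*x*y - 3*y^2 - 2*x - 2*y + 3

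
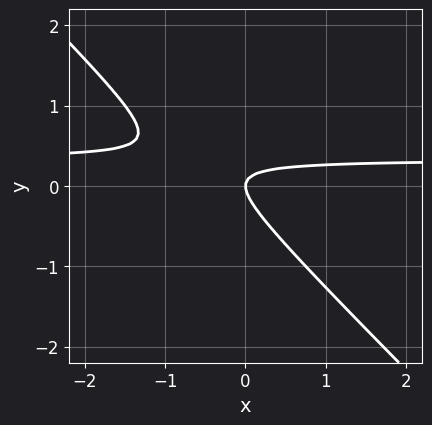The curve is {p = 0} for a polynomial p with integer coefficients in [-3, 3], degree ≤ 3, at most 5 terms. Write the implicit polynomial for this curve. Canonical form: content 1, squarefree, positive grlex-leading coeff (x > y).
The degree is 2 — the shape is more complex than any degree-1 curve.
From the axis intercepts and sections: it meets the y-axis at y = 0 (among the integer gridlines); one x-axis crossing is at x = 0.
The integer polynomial consistent with all of this is the stated p.

3*x*y + 3*y^2 - x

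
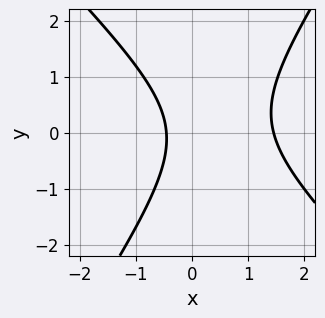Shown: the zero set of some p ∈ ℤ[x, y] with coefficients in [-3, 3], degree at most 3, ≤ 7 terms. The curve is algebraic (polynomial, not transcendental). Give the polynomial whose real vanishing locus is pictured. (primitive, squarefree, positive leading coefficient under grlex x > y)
First, degree: a generic line meets the curve in up to 2 points, so deg p = 2.
Then, from the axis intercepts and sections: no y-intercept at any integer in the box.
Finally, these observations pin down the coefficients.

3*x^2 + x*y - 2*y^2 - 3*x - 2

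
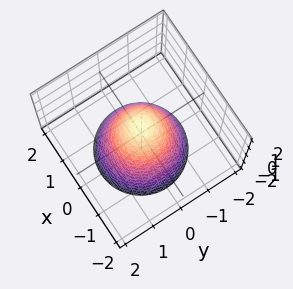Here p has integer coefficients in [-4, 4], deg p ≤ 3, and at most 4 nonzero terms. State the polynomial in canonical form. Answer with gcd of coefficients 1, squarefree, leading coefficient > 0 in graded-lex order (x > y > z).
3*x^2 + 3*y^2 + 2*z - 2

First, deg p = 2.
Next, by symmetry, every cross-section ⟂ z is a circle, so x, y appear only via x² + y².
Next, reading off the gridlines: it meets the z-axis at z = 1 (among the integer gridlines); a circular section at z = 0 has radius between 0 and 1.
Finally, the integer polynomial consistent with all of this is the stated p.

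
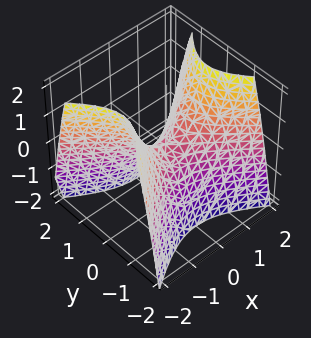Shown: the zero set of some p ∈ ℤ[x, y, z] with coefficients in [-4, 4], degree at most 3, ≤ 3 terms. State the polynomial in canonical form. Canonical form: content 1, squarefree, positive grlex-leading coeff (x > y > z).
2*x^2 - 3*y^2 - 2*z

1. deg p = 2. A saddle surface; a quadric.
2. Symmetries: the x ↦ −x reflection is a symmetry, so x appears only in even powers; mirror symmetry y ↦ −y ⇒ only even powers of y.
3. Against the integer gridlines: it crosses the x-axis at the gridline x = 0; one y-axis crossing is at y = 0.
4. Putting this together gives p.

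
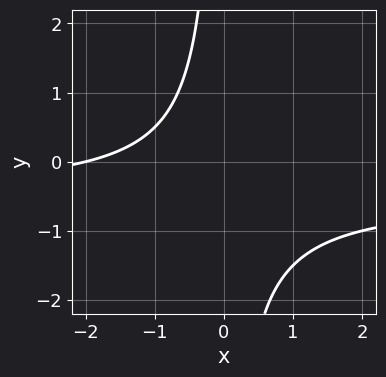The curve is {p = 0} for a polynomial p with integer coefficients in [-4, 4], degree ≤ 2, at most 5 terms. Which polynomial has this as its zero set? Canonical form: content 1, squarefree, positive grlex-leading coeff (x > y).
2*x*y + x + 2

(a) The degree is 2 — no degree-1 curve has this shape.
(b) From the axis intercepts and sections: one x-axis crossing is at x = -2; the curve avoids every integer y-axis point in the box.
(c) Putting this together gives p.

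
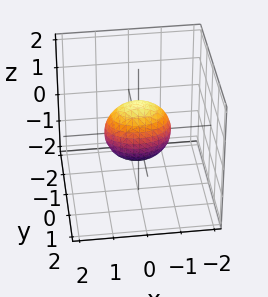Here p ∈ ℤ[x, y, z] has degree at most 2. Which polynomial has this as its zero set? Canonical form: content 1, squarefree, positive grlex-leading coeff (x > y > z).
1. deg p = 2. Bounded and convex; a quadric.
2. Symmetries: mirror symmetry x ↦ −x ⇒ only even powers of x; it's symmetric under z → −z, forcing even powers of z; it's symmetric under y → −y, forcing even powers of y.
3. From the axis intercepts and sections: among the integer gridlines, it crosses the z-axis at z ∈ {-1, 1}; among the integer gridlines, it crosses the x-axis at x ∈ {-1, 1}.
4. Assembling these constraints gives the stated polynomial.

x^2 + 2*y^2 + z^2 - 1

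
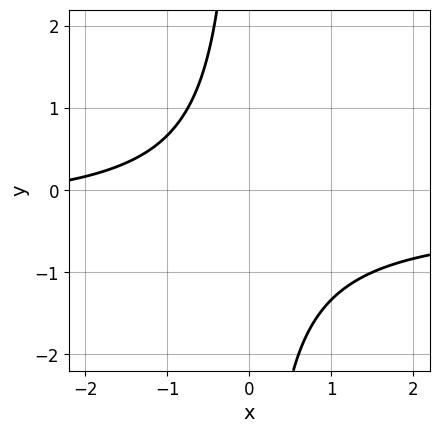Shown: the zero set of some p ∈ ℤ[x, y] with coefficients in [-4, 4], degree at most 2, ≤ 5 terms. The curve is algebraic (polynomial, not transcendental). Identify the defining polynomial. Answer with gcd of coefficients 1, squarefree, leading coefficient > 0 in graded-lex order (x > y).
(a) deg p = 2.
(b) From the axis intercepts and sections: it misses every integer gridline on the x-axis; it misses every integer gridline on the y-axis.
(c) Fitting integer coefficients to these (and the overall shape) gives p.

3*x*y + x + 3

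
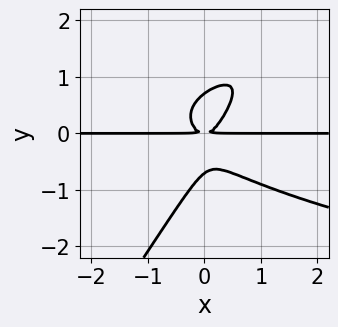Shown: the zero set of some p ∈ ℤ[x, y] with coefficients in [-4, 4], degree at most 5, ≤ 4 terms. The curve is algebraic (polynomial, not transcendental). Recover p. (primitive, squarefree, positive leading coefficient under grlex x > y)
deg p = 4.
Observable constraints: the visible x-axis segment lies entirely on the curve.
These observations pin down the coefficients.

3*x*y^3 - 2*y^4 - 3*x^2*y + y^2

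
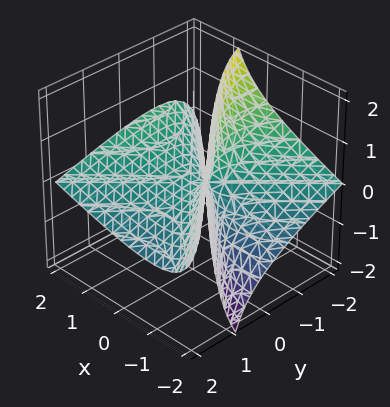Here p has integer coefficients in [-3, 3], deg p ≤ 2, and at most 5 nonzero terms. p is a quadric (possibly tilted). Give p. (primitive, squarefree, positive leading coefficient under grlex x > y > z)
Degree: a generic line meets the surface in up to 2 points, so deg p = 2.
From the visible intercepts: it meets the x-axis at x = 0 (among the integer gridlines); one y-axis crossing is at y = 0; it crosses the z-axis at the gridline z = 0.
The integer polynomial consistent with all of this is the stated p.

x^2 - 3*x*z - y^2 - 3*y*z - 2*z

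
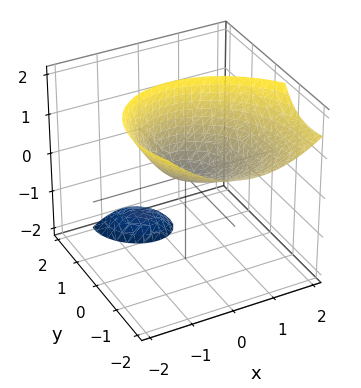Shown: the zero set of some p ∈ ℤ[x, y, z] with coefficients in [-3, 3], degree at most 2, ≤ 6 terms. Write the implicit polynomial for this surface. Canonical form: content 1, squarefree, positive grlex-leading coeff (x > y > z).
2*x^2 + x*y + 2*y^2 + 3*y*z - 2*z

(a) I count 2 distinct pieces.
(b) Degree: no degree-1 surface has this shape, so deg p = 2.
(c) Observable constraints: it crosses the z-axis at the gridline z = 0; it crosses the x-axis at the gridline x = 0.
(d) Together with the visible shape, these determine p as stated.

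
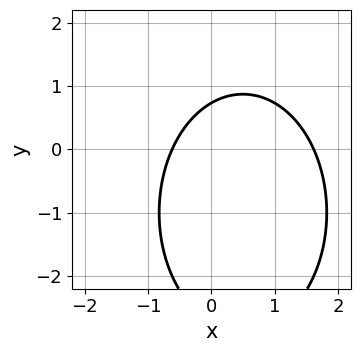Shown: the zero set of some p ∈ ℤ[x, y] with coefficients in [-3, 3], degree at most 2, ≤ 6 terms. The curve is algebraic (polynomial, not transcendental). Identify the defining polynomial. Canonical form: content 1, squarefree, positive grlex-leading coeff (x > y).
2*x^2 + y^2 - 2*x + 2*y - 2

1. Degree: the shape is more complex than any degree-1 curve, so deg p = 2.
2. The integer polynomial consistent with all of this is the stated p.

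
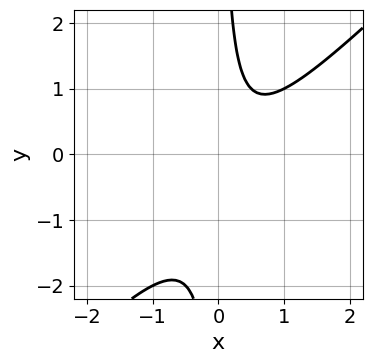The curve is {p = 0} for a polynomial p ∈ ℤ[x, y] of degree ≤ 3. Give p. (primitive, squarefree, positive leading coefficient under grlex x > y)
First, the degree is 2 — a generic line meets the curve in up to 2 points.
Next, observable constraints: no y-intercept at any integer in the box; no x-intercept at any integer in the box.
Finally, the integer polynomial consistent with all of this is the stated p.

2*x^2 - 2*x*y - x + 1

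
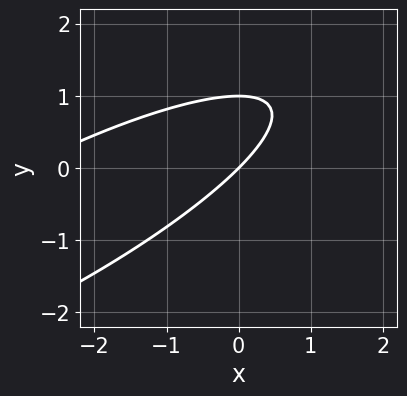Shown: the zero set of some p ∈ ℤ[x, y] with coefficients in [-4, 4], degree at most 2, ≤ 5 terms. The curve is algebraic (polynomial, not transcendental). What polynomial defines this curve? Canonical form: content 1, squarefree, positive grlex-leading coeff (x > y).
(a) Degree: no degree-1 curve has this shape, so deg p = 2.
(b) Reading off the gridlines: one x-axis crossing is at x = 0; the y-axis gridline crossings are at y ∈ {0, 1}.
(c) Fitting integer coefficients to these (and the overall shape) gives p.

x^2 - 3*x*y + 3*y^2 + 3*x - 3*y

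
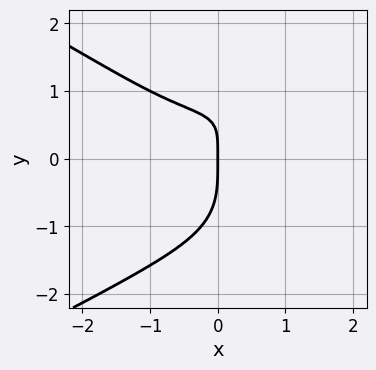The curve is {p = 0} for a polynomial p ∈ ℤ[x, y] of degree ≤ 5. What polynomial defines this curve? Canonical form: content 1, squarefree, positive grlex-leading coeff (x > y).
First, the degree is 4 — no degree-3 curve has this shape.
Then, reading off the gridlines: it meets the x-axis at x = 0 (among the integer gridlines); one y-axis crossing is at y = 0.
Finally, together with the visible shape, these determine p as stated.

y^4 + x^3 - 2*x*y + 2*x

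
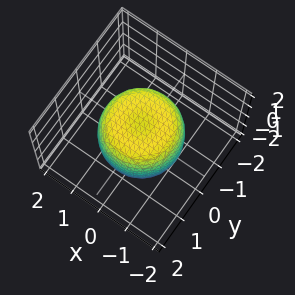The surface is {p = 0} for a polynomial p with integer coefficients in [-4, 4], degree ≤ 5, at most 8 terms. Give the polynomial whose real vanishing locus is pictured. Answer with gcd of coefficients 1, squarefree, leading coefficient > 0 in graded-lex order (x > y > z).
First, the degree is 4 — no degree-3 surface has this shape.
Then, by symmetry, every cross-section ⟂ z is a circle, so x, y appear only via x² + y².
Then, observable constraints: the z-axis gridline crossings are at z ∈ {-1, 1}; a circular section at z = 1 has radius exactly 1.
Finally, assembling these constraints gives the stated polynomial.

x^4 + 2*x^2*y^2 + y^4 - x^2 - y^2 + z^2 - 1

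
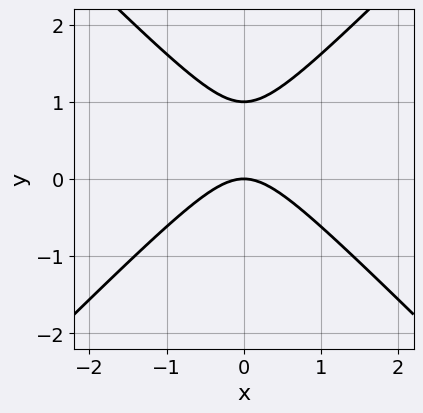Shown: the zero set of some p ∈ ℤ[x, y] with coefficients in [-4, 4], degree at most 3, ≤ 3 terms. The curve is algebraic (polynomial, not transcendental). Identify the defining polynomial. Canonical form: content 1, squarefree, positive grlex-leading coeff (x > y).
x^2 - y^2 + y

(a) deg p = 2. No degree-1 curve has this shape.
(b) Symmetries: it's symmetric under x → −x, forcing even powers of x.
(c) From the visible intercepts: among the integer gridlines, it crosses the y-axis at y ∈ {0, 1}; one x-axis crossing is at x = 0.
(d) Assembling these constraints gives the stated polynomial.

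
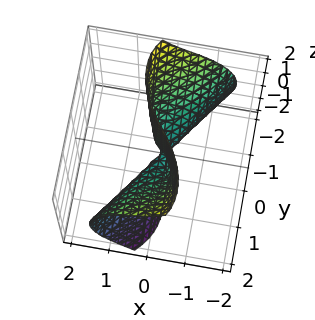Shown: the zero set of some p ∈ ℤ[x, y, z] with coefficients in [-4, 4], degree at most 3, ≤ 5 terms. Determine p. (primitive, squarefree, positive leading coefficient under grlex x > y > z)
3*x^3 + 2*x*z^2 - y^3 + y*z^2 + y*z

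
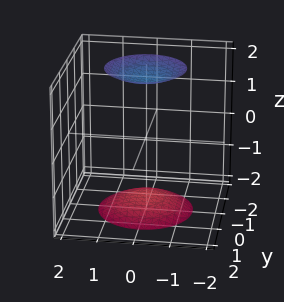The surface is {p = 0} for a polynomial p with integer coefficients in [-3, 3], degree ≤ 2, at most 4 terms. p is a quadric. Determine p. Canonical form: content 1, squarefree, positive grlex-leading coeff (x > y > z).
x^2 + y^2 - z^2 + 3

(a) I count 2 distinct pieces. Treating them together as one polynomial.
(b) Degree: two sheets facing apart; a quadric, so deg p = 2.
(c) Symmetries: mirror symmetry z ↦ −z ⇒ only even powers of z; the z-axis is an axis of rotation, so x and y enter only as x² + y².
(d) From the axis intercepts and sections: a circular section at z = 2 has radius exactly 1; the surface avoids every integer y-axis point in the box.
(e) Solving for integer coefficients yields p as stated.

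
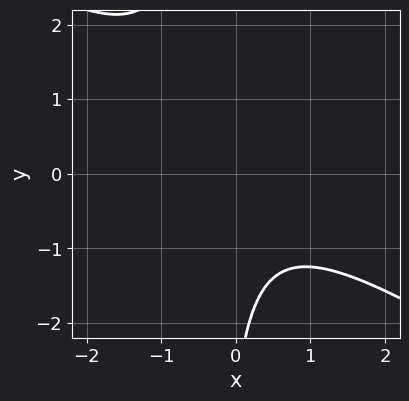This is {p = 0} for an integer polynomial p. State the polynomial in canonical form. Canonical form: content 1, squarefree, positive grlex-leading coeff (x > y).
2*x^2 + 3*x*y + y + 3

(a) Degree: the shape is more complex than any degree-1 curve, so deg p = 2.
(b) Checking where it meets the axes: no y-intercept at any integer in the box; the curve avoids every integer x-axis point in the box.
(c) The integer polynomial consistent with all of this is the stated p.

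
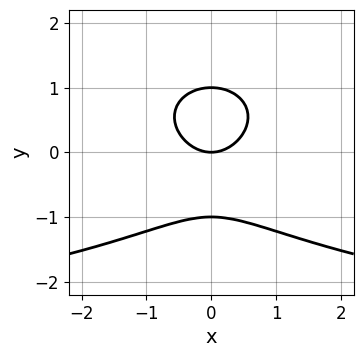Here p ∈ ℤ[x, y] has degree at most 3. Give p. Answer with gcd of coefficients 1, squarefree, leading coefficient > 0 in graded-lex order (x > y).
1. The degree is 3 — no degree-2 curve has this shape.
2. Symmetries: mirror symmetry x ↦ −x ⇒ only even powers of x.
3. Reading off the gridlines: one x-axis crossing is at x = 0; the y-axis gridline crossings are at y ∈ {-1, 0, 1}.
4. Solving for integer coefficients yields p as stated.

x^2*y + 3*y^3 + 3*x^2 - 3*y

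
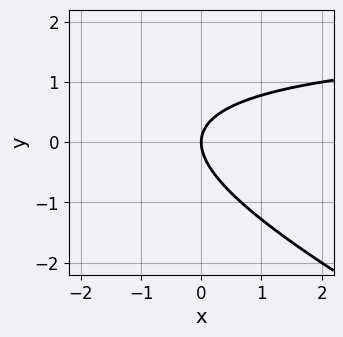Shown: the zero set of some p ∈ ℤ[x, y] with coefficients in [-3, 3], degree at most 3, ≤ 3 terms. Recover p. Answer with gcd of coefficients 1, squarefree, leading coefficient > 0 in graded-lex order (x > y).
x*y + 2*y^2 - 2*x

First, degree: the shape is more complex than any degree-1 curve, so deg p = 2.
Then, from the visible intercepts: it meets the x-axis at x = 0 (among the integer gridlines); it meets the y-axis at y = 0 (among the integer gridlines).
Finally, solving for integer coefficients yields p as stated.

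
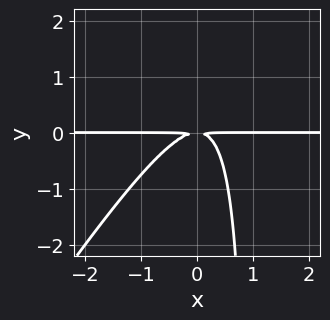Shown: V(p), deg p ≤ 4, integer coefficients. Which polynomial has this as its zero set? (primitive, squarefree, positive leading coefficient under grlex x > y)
3*x^2*y - 2*x*y^2 + 2*y^2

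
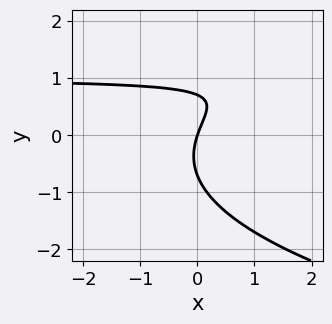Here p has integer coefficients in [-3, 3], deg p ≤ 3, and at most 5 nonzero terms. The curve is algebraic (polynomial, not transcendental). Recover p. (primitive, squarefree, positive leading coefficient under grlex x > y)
2*y^3 - 3*x*y + 3*x - y

First, degree: no degree-2 curve has this shape, so deg p = 3.
Then, against the integer gridlines: it crosses the x-axis at the gridline x = 0; one y-axis crossing is at y = 0.
Finally, putting this together gives p.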